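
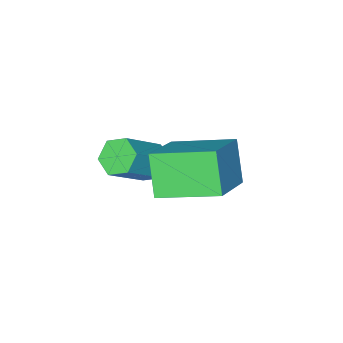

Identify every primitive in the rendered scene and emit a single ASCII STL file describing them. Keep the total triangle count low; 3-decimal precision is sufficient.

solid 
facet normal -0.745 -0.043 -0.666
outer loop
vertex -3.697 -2.925 -3.41
vertex -4.093 -3.036 -2.96
vertex -3.976 -2.462 -3.128
endloop
endfacet
facet normal 0.485 0.649 -0.586
outer loop
vertex -3.697 -2.925 -3.41
vertex -3.976 -2.462 -3.128
vertex -2.491 -2.852 -2.33
endloop
endfacet
facet normal 0.485 0.649 -0.586
outer loop
vertex -2.491 -2.852 -2.33
vertex -3.976 -2.462 -3.128
vertex -2.771 -2.389 -2.049
endloop
endfacet
facet normal 0.744 0.046 0.666
outer loop
vertex -2.491 -2.852 -2.33
vertex -2.771 -2.389 -2.049
vertex -2.887 -2.964 -1.88
endloop
endfacet
facet normal -0.744 -0.044 -0.667
outer loop
vertex -3.976 -2.462 -3.128
vertex -4.093 -3.036 -2.96
vertex -4.373 -2.573 -2.678
endloop
endfacet
facet normal -0.154 0.982 0.106
outer loop
vertex -3.976 -2.462 -3.128
vertex -4.373 -2.573 -2.678
vertex -2.771 -2.389 -2.049
endloop
endfacet
facet normal -0.155 0.982 0.108
outer loop
vertex -2.771 -2.389 -2.049
vertex -4.373 -2.573 -2.678
vertex -3.167 -2.501 -1.599
endloop
endfacet
facet normal 0.744 0.046 0.666
outer loop
vertex -2.771 -2.389 -2.049
vertex -3.167 -2.501 -1.599
vertex -2.887 -2.964 -1.88
endloop
endfacet
facet normal -0.744 -0.044 -0.666
outer loop
vertex -4.373 -2.573 -2.678
vertex -4.093 -3.036 -2.96
vertex -4.489 -3.148 -2.51
endloop
endfacet
facet normal -0.640 0.332 0.693
outer loop
vertex -4.373 -2.573 -2.678
vertex -4.489 -3.148 -2.51
vertex -3.167 -2.501 -1.599
endloop
endfacet
facet normal -0.640 0.333 0.692
outer loop
vertex -3.167 -2.501 -1.599
vertex -4.489 -3.148 -2.51
vertex -3.283 -3.075 -1.43
endloop
endfacet
facet normal 0.744 0.046 0.666
outer loop
vertex -3.167 -2.501 -1.599
vertex -3.283 -3.075 -1.43
vertex -2.887 -2.964 -1.88
endloop
endfacet
facet normal -0.744 -0.046 -0.666
outer loop
vertex -4.489 -3.148 -2.51
vertex -4.093 -3.036 -2.96
vertex -4.209 -3.611 -2.791
endloop
endfacet
facet normal -0.485 -0.649 0.586
outer loop
vertex -4.489 -3.148 -2.51
vertex -4.209 -3.611 -2.791
vertex -3.283 -3.075 -1.43
endloop
endfacet
facet normal -0.485 -0.649 0.586
outer loop
vertex -3.283 -3.075 -1.43
vertex -4.209 -3.611 -2.791
vertex -3.004 -3.538 -1.712
endloop
endfacet
facet normal 0.745 0.043 0.666
outer loop
vertex -3.283 -3.075 -1.43
vertex -3.004 -3.538 -1.712
vertex -2.887 -2.964 -1.88
endloop
endfacet
facet normal -0.744 -0.046 -0.666
outer loop
vertex -4.209 -3.611 -2.791
vertex -4.093 -3.036 -2.96
vertex -3.813 -3.499 -3.241
endloop
endfacet
facet normal 0.156 -0.982 -0.107
outer loop
vertex -4.209 -3.611 -2.791
vertex -3.813 -3.499 -3.241
vertex -3.004 -3.538 -1.712
endloop
endfacet
facet normal 0.154 -0.982 -0.107
outer loop
vertex -3.004 -3.538 -1.712
vertex -3.813 -3.499 -3.241
vertex -2.607 -3.427 -2.162
endloop
endfacet
facet normal 0.744 0.044 0.667
outer loop
vertex -3.004 -3.538 -1.712
vertex -2.607 -3.427 -2.162
vertex -2.887 -2.964 -1.88
endloop
endfacet
facet normal -0.744 -0.046 -0.666
outer loop
vertex -3.813 -3.499 -3.241
vertex -4.093 -3.036 -2.96
vertex -3.697 -2.925 -3.41
endloop
endfacet
facet normal 0.640 -0.333 -0.693
outer loop
vertex -3.813 -3.499 -3.241
vertex -3.697 -2.925 -3.41
vertex -2.607 -3.427 -2.162
endloop
endfacet
facet normal 0.640 -0.332 -0.693
outer loop
vertex -2.607 -3.427 -2.162
vertex -3.697 -2.925 -3.41
vertex -2.491 -2.852 -2.33
endloop
endfacet
facet normal 0.744 0.044 0.666
outer loop
vertex -2.607 -3.427 -2.162
vertex -2.491 -2.852 -2.33
vertex -2.887 -2.964 -1.88
endloop
endfacet
facet normal -0.767 -0.406 -0.496
outer loop
vertex -3.94 -2.054 -1.229
vertex -4.969 -0.696 -0.75
vertex -3.583 -1.399 -2.318
endloop
endfacet
facet normal 0.581 -0.767 -0.271
outer loop
vertex -2.271 -0.704 -1.47
vertex -3.94 -2.054 -1.229
vertex -3.583 -1.399 -2.318
endloop
endfacet
facet normal -0.767 -0.406 -0.496
outer loop
vertex -3.583 -1.399 -2.318
vertex -4.969 -0.696 -0.75
vertex -4.612 -0.041 -1.839
endloop
endfacet
facet normal 0.271 0.496 -0.825
outer loop
vertex -4.612 -0.041 -1.839
vertex -2.271 -0.704 -1.47
vertex -3.583 -1.399 -2.318
endloop
endfacet
facet normal -0.271 -0.496 0.825
outer loop
vertex -3.94 -2.054 -1.229
vertex -3.657 -0.001 0.098
vertex -4.969 -0.696 -0.75
endloop
endfacet
facet normal 0.581 -0.767 -0.271
outer loop
vertex -2.628 -1.359 -0.381
vertex -3.94 -2.054 -1.229
vertex -2.271 -0.704 -1.47
endloop
endfacet
facet normal -0.271 -0.496 0.825
outer loop
vertex -2.628 -1.359 -0.381
vertex -3.657 -0.001 0.098
vertex -3.94 -2.054 -1.229
endloop
endfacet
facet normal -0.581 0.767 0.271
outer loop
vertex -4.969 -0.696 -0.75
vertex -3.657 -0.001 0.098
vertex -4.612 -0.041 -1.839
endloop
endfacet
facet normal 0.271 0.496 -0.825
outer loop
vertex -3.3 0.654 -0.991
vertex -2.271 -0.704 -1.47
vertex -4.612 -0.041 -1.839
endloop
endfacet
facet normal -0.581 0.767 0.271
outer loop
vertex -4.612 -0.041 -1.839
vertex -3.657 -0.001 0.098
vertex -3.3 0.654 -0.991
endloop
endfacet
facet normal 0.767 0.406 0.496
outer loop
vertex -3.3 0.654 -0.991
vertex -2.628 -1.359 -0.381
vertex -2.271 -0.704 -1.47
endloop
endfacet
facet normal 0.767 0.406 0.496
outer loop
vertex -3.657 -0.001 0.098
vertex -2.628 -1.359 -0.381
vertex -3.3 0.654 -0.991
endloop
endfacet

endsolid


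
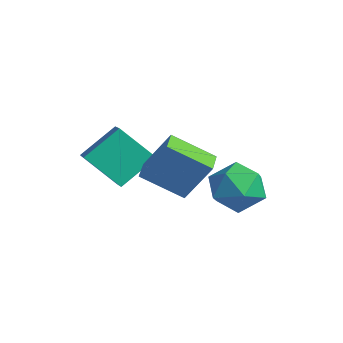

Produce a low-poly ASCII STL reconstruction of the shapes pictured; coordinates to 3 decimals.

solid 
facet normal -0.653 0.708 0.269
outer loop
vertex 0.17 1.159 -2.671
vertex -0.776 0.42 -3.024
vertex -0.347 0.369 -1.85
endloop
endfacet
facet normal -0.064 0.739 0.671
outer loop
vertex 0.17 1.159 -2.671
vertex -0.347 0.369 -1.85
vertex 0.896 0.509 -1.886
endloop
endfacet
facet normal 0.494 0.837 0.236
outer loop
vertex 0.17 1.159 -2.671
vertex 0.896 0.509 -1.886
vertex 1.235 0.647 -3.083
endloop
endfacet
facet normal 0.249 0.866 -0.434
outer loop
vertex 0.17 1.159 -2.671
vertex 1.235 0.647 -3.083
vertex 0.201 0.592 -3.786
endloop
endfacet
facet normal -0.460 0.786 -0.413
outer loop
vertex 0.17 1.159 -2.671
vertex 0.201 0.592 -3.786
vertex -0.776 0.42 -3.024
endloop
endfacet
facet normal 0.017 0.108 0.994
outer loop
vertex 0.896 0.509 -1.886
vertex -0.347 0.369 -1.85
vertex 0.399 -0.632 -1.754
endloop
endfacet
facet normal -0.937 0.057 0.345
outer loop
vertex -0.347 0.369 -1.85
vertex -0.776 0.42 -3.024
vertex -0.635 -0.687 -2.457
endloop
endfacet
facet normal -0.624 0.184 -0.759
outer loop
vertex -0.776 0.42 -3.024
vertex 0.201 0.592 -3.786
vertex -0.296 -0.549 -3.654
endloop
endfacet
facet normal 0.522 0.313 -0.793
outer loop
vertex 0.201 0.592 -3.786
vertex 1.235 0.647 -3.083
vertex 0.947 -0.409 -3.69
endloop
endfacet
facet normal 0.919 0.266 0.291
outer loop
vertex 1.235 0.647 -3.083
vertex 0.896 0.509 -1.886
vertex 1.376 -0.46 -2.516
endloop
endfacet
facet normal -0.249 -0.866 0.434
outer loop
vertex 0.43 -1.199 -2.869
vertex 0.399 -0.632 -1.754
vertex -0.635 -0.687 -2.457
endloop
endfacet
facet normal -0.494 -0.837 -0.236
outer loop
vertex 0.43 -1.199 -2.869
vertex -0.635 -0.687 -2.457
vertex -0.296 -0.549 -3.654
endloop
endfacet
facet normal 0.064 -0.739 -0.671
outer loop
vertex 0.43 -1.199 -2.869
vertex -0.296 -0.549 -3.654
vertex 0.947 -0.409 -3.69
endloop
endfacet
facet normal 0.653 -0.708 -0.269
outer loop
vertex 0.43 -1.199 -2.869
vertex 0.947 -0.409 -3.69
vertex 1.376 -0.46 -2.516
endloop
endfacet
facet normal 0.460 -0.786 0.413
outer loop
vertex 0.43 -1.199 -2.869
vertex 1.376 -0.46 -2.516
vertex 0.399 -0.632 -1.754
endloop
endfacet
facet normal -0.522 -0.313 0.793
outer loop
vertex -0.635 -0.687 -2.457
vertex 0.399 -0.632 -1.754
vertex -0.347 0.369 -1.85
endloop
endfacet
facet normal -0.919 -0.266 -0.291
outer loop
vertex -0.296 -0.549 -3.654
vertex -0.635 -0.687 -2.457
vertex -0.776 0.42 -3.024
endloop
endfacet
facet normal -0.017 -0.108 -0.994
outer loop
vertex 0.947 -0.409 -3.69
vertex -0.296 -0.549 -3.654
vertex 0.201 0.592 -3.786
endloop
endfacet
facet normal 0.937 -0.057 -0.345
outer loop
vertex 1.376 -0.46 -2.516
vertex 0.947 -0.409 -3.69
vertex 1.235 0.647 -3.083
endloop
endfacet
facet normal 0.624 -0.184 0.759
outer loop
vertex 0.399 -0.632 -1.754
vertex 1.376 -0.46 -2.516
vertex 0.896 0.509 -1.886
endloop
endfacet
facet normal -0.363 -0.376 -0.853
outer loop
vertex -0.372 -3.915 -1.186
vertex -1.135 -3.238 -1.159
vertex 0.716 -2.645 -2.209
endloop
endfacet
facet normal 0.748 -0.663 -0.027
outer loop
vertex 1.435 -1.902 -0.521
vertex -0.372 -3.915 -1.186
vertex 0.716 -2.645 -2.209
endloop
endfacet
facet normal -0.363 -0.376 -0.853
outer loop
vertex 0.716 -2.645 -2.209
vertex -1.135 -3.238 -1.159
vertex -0.047 -1.969 -2.182
endloop
endfacet
facet normal 0.555 0.648 -0.522
outer loop
vertex -0.047 -1.969 -2.182
vertex 1.435 -1.902 -0.521
vertex 0.716 -2.645 -2.209
endloop
endfacet
facet normal -0.556 -0.647 0.522
outer loop
vertex -0.372 -3.915 -1.186
vertex -0.416 -2.495 0.529
vertex -1.135 -3.238 -1.159
endloop
endfacet
facet normal 0.748 -0.663 -0.027
outer loop
vertex 0.347 -3.171 0.502
vertex -0.372 -3.915 -1.186
vertex 1.435 -1.902 -0.521
endloop
endfacet
facet normal -0.555 -0.648 0.522
outer loop
vertex 0.347 -3.171 0.502
vertex -0.416 -2.495 0.529
vertex -0.372 -3.915 -1.186
endloop
endfacet
facet normal -0.748 0.663 0.027
outer loop
vertex -1.135 -3.238 -1.159
vertex -0.416 -2.495 0.529
vertex -0.047 -1.969 -2.182
endloop
endfacet
facet normal 0.556 0.647 -0.522
outer loop
vertex 0.672 -1.225 -0.494
vertex 1.435 -1.902 -0.521
vertex -0.047 -1.969 -2.182
endloop
endfacet
facet normal -0.748 0.663 0.027
outer loop
vertex -0.047 -1.969 -2.182
vertex -0.416 -2.495 0.529
vertex 0.672 -1.225 -0.494
endloop
endfacet
facet normal 0.363 0.376 0.853
outer loop
vertex 0.672 -1.225 -0.494
vertex 0.347 -3.171 0.502
vertex 1.435 -1.902 -0.521
endloop
endfacet
facet normal 0.363 0.376 0.853
outer loop
vertex -0.416 -2.495 0.529
vertex 0.347 -3.171 0.502
vertex 0.672 -1.225 -0.494
endloop
endfacet
facet normal -0.543 -0.482 0.688
outer loop
vertex -2.285 -3.552 0.288
vertex -3.208 -3.18 -0.181
vertex -2.337 -5.064 -0.812
endloop
endfacet
facet normal 0.839 -0.339 0.426
outer loop
vertex -1.272 -4.12 -2.159
vertex -2.285 -3.552 0.288
vertex -2.337 -5.064 -0.812
endloop
endfacet
facet normal -0.543 -0.482 0.688
outer loop
vertex -2.337 -5.064 -0.812
vertex -3.208 -3.18 -0.181
vertex -3.26 -4.691 -1.28
endloop
endfacet
facet normal -0.028 -0.808 -0.589
outer loop
vertex -3.26 -4.691 -1.28
vertex -1.272 -4.12 -2.159
vertex -2.337 -5.064 -0.812
endloop
endfacet
facet normal 0.027 0.808 0.588
outer loop
vertex -2.285 -3.552 0.288
vertex -2.143 -2.236 -1.528
vertex -3.208 -3.18 -0.181
endloop
endfacet
facet normal 0.839 -0.339 0.426
outer loop
vertex -1.22 -2.609 -1.06
vertex -2.285 -3.552 0.288
vertex -1.272 -4.12 -2.159
endloop
endfacet
facet normal 0.029 0.808 0.588
outer loop
vertex -1.22 -2.609 -1.06
vertex -2.143 -2.236 -1.528
vertex -2.285 -3.552 0.288
endloop
endfacet
facet normal -0.839 0.339 -0.426
outer loop
vertex -3.208 -3.18 -0.181
vertex -2.143 -2.236 -1.528
vertex -3.26 -4.691 -1.28
endloop
endfacet
facet normal -0.027 -0.809 -0.587
outer loop
vertex -2.195 -3.748 -2.628
vertex -1.272 -4.12 -2.159
vertex -3.26 -4.691 -1.28
endloop
endfacet
facet normal -0.839 0.339 -0.426
outer loop
vertex -3.26 -4.691 -1.28
vertex -2.143 -2.236 -1.528
vertex -2.195 -3.748 -2.628
endloop
endfacet
facet normal 0.543 0.481 -0.688
outer loop
vertex -2.195 -3.748 -2.628
vertex -1.22 -2.609 -1.06
vertex -1.272 -4.12 -2.159
endloop
endfacet
facet normal 0.543 0.482 -0.688
outer loop
vertex -2.143 -2.236 -1.528
vertex -1.22 -2.609 -1.06
vertex -2.195 -3.748 -2.628
endloop
endfacet

endsolid


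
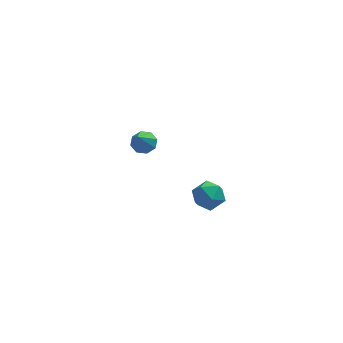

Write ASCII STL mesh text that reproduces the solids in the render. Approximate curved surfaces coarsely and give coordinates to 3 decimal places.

solid 
facet normal 0.158 0.617 -0.771
outer loop
vertex -1.309 3.402 0.143
vertex -1.946 3.355 -0.025
vertex -1.595 3.754 0.366
endloop
endfacet
facet normal 0.718 0.153 0.679
outer loop
vertex -1.309 3.402 0.143
vertex -1.595 3.754 0.366
vertex -2.234 2.225 1.385
endloop
endfacet
facet normal 0.157 0.617 -0.771
outer loop
vertex -1.595 3.754 0.366
vertex -1.946 3.355 -0.025
vertex -2.087 3.872 0.36
endloop
endfacet
facet normal 0.114 0.518 0.848
outer loop
vertex -1.595 3.754 0.366
vertex -2.087 3.872 0.36
vertex -2.234 2.225 1.385
endloop
endfacet
facet normal 0.158 0.617 -0.771
outer loop
vertex -2.087 3.872 0.36
vertex -1.946 3.355 -0.025
vertex -2.495 3.687 0.128
endloop
endfacet
facet normal -0.587 0.465 0.663
outer loop
vertex -2.087 3.872 0.36
vertex -2.495 3.687 0.128
vertex -2.234 2.225 1.385
endloop
endfacet
facet normal 0.158 0.617 -0.771
outer loop
vertex -2.495 3.687 0.128
vertex -1.946 3.355 -0.025
vertex -2.582 3.307 -0.194
endloop
endfacet
facet normal -0.972 0.026 0.232
outer loop
vertex -2.495 3.687 0.128
vertex -2.582 3.307 -0.194
vertex -2.234 2.225 1.385
endloop
endfacet
facet normal 0.158 0.617 -0.771
outer loop
vertex -2.582 3.307 -0.194
vertex -1.946 3.355 -0.025
vertex -2.296 2.955 -0.417
endloop
endfacet
facet normal -0.818 -0.543 -0.192
outer loop
vertex -2.582 3.307 -0.194
vertex -2.296 2.955 -0.417
vertex -2.234 2.225 1.385
endloop
endfacet
facet normal 0.157 0.618 -0.770
outer loop
vertex -2.296 2.955 -0.417
vertex -1.946 3.355 -0.025
vertex -1.805 2.838 -0.411
endloop
endfacet
facet normal -0.212 -0.908 -0.361
outer loop
vertex -2.296 2.955 -0.417
vertex -1.805 2.838 -0.411
vertex -2.234 2.225 1.385
endloop
endfacet
facet normal 0.157 0.618 -0.770
outer loop
vertex -1.805 2.838 -0.411
vertex -1.946 3.355 -0.025
vertex -1.396 3.023 -0.179
endloop
endfacet
facet normal 0.487 -0.856 -0.176
outer loop
vertex -1.805 2.838 -0.411
vertex -1.396 3.023 -0.179
vertex -2.234 2.225 1.385
endloop
endfacet
facet normal 0.158 0.618 -0.770
outer loop
vertex -1.396 3.023 -0.179
vertex -1.946 3.355 -0.025
vertex -1.309 3.402 0.143
endloop
endfacet
facet normal 0.873 -0.417 0.255
outer loop
vertex -1.396 3.023 -0.179
vertex -1.309 3.402 0.143
vertex -2.234 2.225 1.385
endloop
endfacet
facet normal -0.605 0.447 0.659
outer loop
vertex 0.837 -2.425 2.29
vertex 0.169 -2.756 1.901
vertex 0.541 -3.176 2.527
endloop
endfacet
facet normal 0.025 0.292 0.956
outer loop
vertex 0.837 -2.425 2.29
vertex 0.541 -3.176 2.527
vertex 1.371 -3.051 2.467
endloop
endfacet
facet normal 0.534 0.619 0.576
outer loop
vertex 0.837 -2.425 2.29
vertex 1.371 -3.051 2.467
vertex 1.511 -2.554 1.803
endloop
endfacet
facet normal 0.218 0.975 0.044
outer loop
vertex 0.837 -2.425 2.29
vertex 1.511 -2.554 1.803
vertex 0.768 -2.372 1.453
endloop
endfacet
facet normal -0.486 0.869 0.095
outer loop
vertex 0.837 -2.425 2.29
vertex 0.768 -2.372 1.453
vertex 0.169 -2.756 1.901
endloop
endfacet
facet normal 0.127 -0.412 0.902
outer loop
vertex 1.371 -3.051 2.467
vertex 0.541 -3.176 2.527
vertex 1.032 -3.768 2.187
endloop
endfacet
facet normal -0.892 -0.162 0.422
outer loop
vertex 0.541 -3.176 2.527
vertex 0.169 -2.756 1.901
vertex 0.289 -3.586 1.837
endloop
endfacet
facet normal -0.700 0.522 -0.488
outer loop
vertex 0.169 -2.756 1.901
vertex 0.768 -2.372 1.453
vertex 0.429 -3.089 1.173
endloop
endfacet
facet normal 0.439 0.693 -0.572
outer loop
vertex 0.768 -2.372 1.453
vertex 1.511 -2.554 1.803
vertex 1.259 -2.964 1.113
endloop
endfacet
facet normal 0.951 0.115 0.287
outer loop
vertex 1.511 -2.554 1.803
vertex 1.371 -3.051 2.467
vertex 1.631 -3.384 1.739
endloop
endfacet
facet normal -0.218 -0.975 -0.044
outer loop
vertex 0.963 -3.715 1.35
vertex 1.032 -3.768 2.187
vertex 0.289 -3.586 1.837
endloop
endfacet
facet normal -0.534 -0.619 -0.576
outer loop
vertex 0.963 -3.715 1.35
vertex 0.289 -3.586 1.837
vertex 0.429 -3.089 1.173
endloop
endfacet
facet normal -0.025 -0.292 -0.956
outer loop
vertex 0.963 -3.715 1.35
vertex 0.429 -3.089 1.173
vertex 1.259 -2.964 1.113
endloop
endfacet
facet normal 0.605 -0.447 -0.659
outer loop
vertex 0.963 -3.715 1.35
vertex 1.259 -2.964 1.113
vertex 1.631 -3.384 1.739
endloop
endfacet
facet normal 0.486 -0.869 -0.095
outer loop
vertex 0.963 -3.715 1.35
vertex 1.631 -3.384 1.739
vertex 1.032 -3.768 2.187
endloop
endfacet
facet normal -0.439 -0.693 0.572
outer loop
vertex 0.289 -3.586 1.837
vertex 1.032 -3.768 2.187
vertex 0.541 -3.176 2.527
endloop
endfacet
facet normal -0.951 -0.115 -0.287
outer loop
vertex 0.429 -3.089 1.173
vertex 0.289 -3.586 1.837
vertex 0.169 -2.756 1.901
endloop
endfacet
facet normal -0.127 0.412 -0.902
outer loop
vertex 1.259 -2.964 1.113
vertex 0.429 -3.089 1.173
vertex 0.768 -2.372 1.453
endloop
endfacet
facet normal 0.892 0.162 -0.422
outer loop
vertex 1.631 -3.384 1.739
vertex 1.259 -2.964 1.113
vertex 1.511 -2.554 1.803
endloop
endfacet
facet normal 0.700 -0.522 0.488
outer loop
vertex 1.032 -3.768 2.187
vertex 1.631 -3.384 1.739
vertex 1.371 -3.051 2.467
endloop
endfacet

endsolid


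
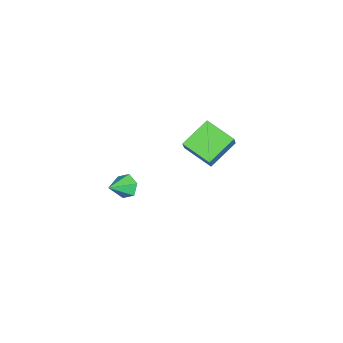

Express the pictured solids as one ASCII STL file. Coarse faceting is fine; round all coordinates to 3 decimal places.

solid 
facet normal -0.550 -0.074 -0.832
outer loop
vertex -4.544 -0.992 0.461
vertex -3.894 0.74 -0.122
vertex -2.983 -1.898 -0.491
endloop
endfacet
facet normal -0.335 -0.893 0.301
outer loop
vertex -2.406 -1.82 0.382
vertex -4.544 -0.992 0.461
vertex -2.983 -1.898 -0.491
endloop
endfacet
facet normal -0.550 -0.074 -0.832
outer loop
vertex -2.983 -1.898 -0.491
vertex -3.894 0.74 -0.122
vertex -2.334 -0.165 -1.074
endloop
endfacet
facet normal 0.765 -0.444 -0.466
outer loop
vertex -2.334 -0.165 -1.074
vertex -2.406 -1.82 0.382
vertex -2.983 -1.898 -0.491
endloop
endfacet
facet normal -0.765 0.444 0.466
outer loop
vertex -4.544 -0.992 0.461
vertex -3.317 0.818 0.751
vertex -3.894 0.74 -0.122
endloop
endfacet
facet normal -0.335 -0.893 0.300
outer loop
vertex -3.966 -0.915 1.334
vertex -4.544 -0.992 0.461
vertex -2.406 -1.82 0.382
endloop
endfacet
facet normal -0.765 0.444 0.467
outer loop
vertex -3.966 -0.915 1.334
vertex -3.317 0.818 0.751
vertex -4.544 -0.992 0.461
endloop
endfacet
facet normal 0.334 0.893 -0.301
outer loop
vertex -3.894 0.74 -0.122
vertex -3.317 0.818 0.751
vertex -2.334 -0.165 -1.074
endloop
endfacet
facet normal 0.765 -0.444 -0.467
outer loop
vertex -1.756 -0.088 -0.201
vertex -2.406 -1.82 0.382
vertex -2.334 -0.165 -1.074
endloop
endfacet
facet normal 0.335 0.893 -0.301
outer loop
vertex -2.334 -0.165 -1.074
vertex -3.317 0.818 0.751
vertex -1.756 -0.088 -0.201
endloop
endfacet
facet normal 0.550 0.073 0.832
outer loop
vertex -1.756 -0.088 -0.201
vertex -3.966 -0.915 1.334
vertex -2.406 -1.82 0.382
endloop
endfacet
facet normal 0.550 0.074 0.832
outer loop
vertex -3.317 0.818 0.751
vertex -3.966 -0.915 1.334
vertex -1.756 -0.088 -0.201
endloop
endfacet
facet normal -0.781 0.398 -0.481
outer loop
vertex 3.632 -3.092 0.749
vertex 3.243 -3.052 1.413
vertex 3.683 -2.461 1.188
endloop
endfacet
facet normal 0.896 0.202 -0.394
outer loop
vertex 3.632 -3.092 0.749
vertex 3.683 -2.461 1.188
vertex 4.337 -3.608 2.087
endloop
endfacet
facet normal -0.780 0.397 -0.483
outer loop
vertex 3.683 -2.461 1.188
vertex 3.243 -3.052 1.413
vertex 3.293 -2.421 1.851
endloop
endfacet
facet normal 0.667 0.657 0.353
outer loop
vertex 3.683 -2.461 1.188
vertex 3.293 -2.421 1.851
vertex 4.337 -3.608 2.087
endloop
endfacet
facet normal -0.781 0.397 -0.482
outer loop
vertex 3.293 -2.421 1.851
vertex 3.243 -3.052 1.413
vertex 2.854 -3.012 2.076
endloop
endfacet
facet normal 0.107 0.283 0.953
outer loop
vertex 3.293 -2.421 1.851
vertex 2.854 -3.012 2.076
vertex 4.337 -3.608 2.087
endloop
endfacet
facet normal -0.781 0.397 -0.482
outer loop
vertex 2.854 -3.012 2.076
vertex 3.243 -3.052 1.413
vertex 2.804 -3.643 1.637
endloop
endfacet
facet normal -0.225 -0.544 0.808
outer loop
vertex 2.854 -3.012 2.076
vertex 2.804 -3.643 1.637
vertex 4.337 -3.608 2.087
endloop
endfacet
facet normal -0.781 0.397 -0.482
outer loop
vertex 2.804 -3.643 1.637
vertex 3.243 -3.052 1.413
vertex 3.193 -3.683 0.974
endloop
endfacet
facet normal 0.004 -0.998 0.063
outer loop
vertex 2.804 -3.643 1.637
vertex 3.193 -3.683 0.974
vertex 4.337 -3.608 2.087
endloop
endfacet
facet normal -0.781 0.397 -0.482
outer loop
vertex 3.193 -3.683 0.974
vertex 3.243 -3.052 1.413
vertex 3.632 -3.092 0.749
endloop
endfacet
facet normal 0.565 -0.625 -0.539
outer loop
vertex 3.193 -3.683 0.974
vertex 3.632 -3.092 0.749
vertex 4.337 -3.608 2.087
endloop
endfacet

endsolid


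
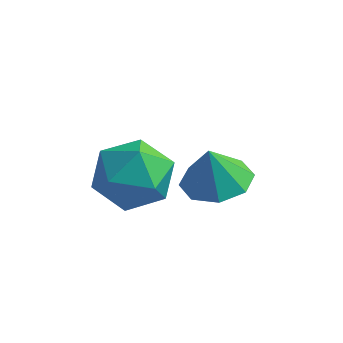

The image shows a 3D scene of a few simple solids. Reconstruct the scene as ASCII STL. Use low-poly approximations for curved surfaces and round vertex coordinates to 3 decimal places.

solid 
facet normal 0.290 0.934 0.208
outer loop
vertex 2.388 0.586 -1.987
vertex 2.022 0.467 -0.941
vertex 3.073 0.198 -1.198
endloop
endfacet
facet normal 0.705 0.645 -0.295
outer loop
vertex 2.388 0.586 -1.987
vertex 3.073 0.198 -1.198
vertex 3.072 -0.265 -2.211
endloop
endfacet
facet normal 0.289 0.454 -0.843
outer loop
vertex 2.388 0.586 -1.987
vertex 3.072 -0.265 -2.211
vertex 2.02 -0.282 -2.581
endloop
endfacet
facet normal -0.384 0.627 -0.678
outer loop
vertex 2.388 0.586 -1.987
vertex 2.02 -0.282 -2.581
vertex 1.372 0.17 -1.796
endloop
endfacet
facet normal -0.383 0.923 -0.029
outer loop
vertex 2.388 0.586 -1.987
vertex 1.372 0.17 -1.796
vertex 2.022 0.467 -0.941
endloop
endfacet
facet normal 0.998 0.052 -0.025
outer loop
vertex 3.072 -0.265 -2.211
vertex 3.073 0.198 -1.198
vertex 3.128 -0.91 -1.304
endloop
endfacet
facet normal 0.326 0.521 0.789
outer loop
vertex 3.073 0.198 -1.198
vertex 2.022 0.467 -0.941
vertex 2.48 -0.458 -0.519
endloop
endfacet
facet normal -0.763 0.504 0.405
outer loop
vertex 2.022 0.467 -0.941
vertex 1.372 0.17 -1.796
vertex 1.428 -0.475 -0.889
endloop
endfacet
facet normal -0.764 0.024 -0.645
outer loop
vertex 1.372 0.17 -1.796
vertex 2.02 -0.282 -2.581
vertex 1.427 -0.938 -1.902
endloop
endfacet
facet normal 0.324 -0.255 -0.911
outer loop
vertex 2.02 -0.282 -2.581
vertex 3.072 -0.265 -2.211
vertex 2.478 -1.207 -2.159
endloop
endfacet
facet normal 0.384 -0.627 0.678
outer loop
vertex 2.112 -1.326 -1.113
vertex 3.128 -0.91 -1.304
vertex 2.48 -0.458 -0.519
endloop
endfacet
facet normal -0.289 -0.454 0.843
outer loop
vertex 2.112 -1.326 -1.113
vertex 2.48 -0.458 -0.519
vertex 1.428 -0.475 -0.889
endloop
endfacet
facet normal -0.705 -0.645 0.295
outer loop
vertex 2.112 -1.326 -1.113
vertex 1.428 -0.475 -0.889
vertex 1.427 -0.938 -1.902
endloop
endfacet
facet normal -0.290 -0.934 -0.208
outer loop
vertex 2.112 -1.326 -1.113
vertex 1.427 -0.938 -1.902
vertex 2.478 -1.207 -2.159
endloop
endfacet
facet normal 0.383 -0.923 0.029
outer loop
vertex 2.112 -1.326 -1.113
vertex 2.478 -1.207 -2.159
vertex 3.128 -0.91 -1.304
endloop
endfacet
facet normal 0.764 -0.024 0.645
outer loop
vertex 2.48 -0.458 -0.519
vertex 3.128 -0.91 -1.304
vertex 3.073 0.198 -1.198
endloop
endfacet
facet normal -0.324 0.255 0.911
outer loop
vertex 1.428 -0.475 -0.889
vertex 2.48 -0.458 -0.519
vertex 2.022 0.467 -0.941
endloop
endfacet
facet normal -0.998 -0.052 0.025
outer loop
vertex 1.427 -0.938 -1.902
vertex 1.428 -0.475 -0.889
vertex 1.372 0.17 -1.796
endloop
endfacet
facet normal -0.326 -0.521 -0.789
outer loop
vertex 2.478 -1.207 -2.159
vertex 1.427 -0.938 -1.902
vertex 2.02 -0.282 -2.581
endloop
endfacet
facet normal 0.763 -0.504 -0.405
outer loop
vertex 3.128 -0.91 -1.304
vertex 2.478 -1.207 -2.159
vertex 3.072 -0.265 -2.211
endloop
endfacet
facet normal 0.133 0.124 -0.983
outer loop
vertex 4.339 1.56 -2.909
vertex 3.421 1.826 -3.0
vertex 4.247 2.284 -2.83
endloop
endfacet
facet normal 0.717 0.015 0.697
outer loop
vertex 4.339 1.56 -2.909
vertex 4.247 2.284 -2.83
vertex 3.259 1.674 -1.8
endloop
endfacet
facet normal 0.133 0.125 -0.983
outer loop
vertex 4.247 2.284 -2.83
vertex 3.421 1.826 -3.0
vertex 3.672 2.74 -2.85
endloop
endfacet
facet normal 0.413 0.553 0.724
outer loop
vertex 4.247 2.284 -2.83
vertex 3.672 2.74 -2.85
vertex 3.259 1.674 -1.8
endloop
endfacet
facet normal 0.135 0.124 -0.983
outer loop
vertex 3.672 2.74 -2.85
vertex 3.421 1.826 -3.0
vertex 2.949 2.661 -2.959
endloop
endfacet
facet normal -0.179 0.725 0.665
outer loop
vertex 3.672 2.74 -2.85
vertex 2.949 2.661 -2.959
vertex 3.259 1.674 -1.8
endloop
endfacet
facet normal 0.133 0.124 -0.983
outer loop
vertex 2.949 2.661 -2.959
vertex 3.421 1.826 -3.0
vertex 2.504 2.092 -3.091
endloop
endfacet
facet normal -0.713 0.428 0.555
outer loop
vertex 2.949 2.661 -2.959
vertex 2.504 2.092 -3.091
vertex 3.259 1.674 -1.8
endloop
endfacet
facet normal 0.134 0.124 -0.983
outer loop
vertex 2.504 2.092 -3.091
vertex 3.421 1.826 -3.0
vertex 2.595 1.367 -3.17
endloop
endfacet
facet normal -0.874 -0.160 0.459
outer loop
vertex 2.504 2.092 -3.091
vertex 2.595 1.367 -3.17
vertex 3.259 1.674 -1.8
endloop
endfacet
facet normal 0.134 0.124 -0.983
outer loop
vertex 2.595 1.367 -3.17
vertex 3.421 1.826 -3.0
vertex 3.171 0.911 -3.149
endloop
endfacet
facet normal -0.569 -0.699 0.433
outer loop
vertex 2.595 1.367 -3.17
vertex 3.171 0.911 -3.149
vertex 3.259 1.674 -1.8
endloop
endfacet
facet normal 0.133 0.124 -0.983
outer loop
vertex 3.171 0.911 -3.149
vertex 3.421 1.826 -3.0
vertex 3.894 0.991 -3.041
endloop
endfacet
facet normal 0.023 -0.871 0.491
outer loop
vertex 3.171 0.911 -3.149
vertex 3.894 0.991 -3.041
vertex 3.259 1.674 -1.8
endloop
endfacet
facet normal 0.133 0.124 -0.983
outer loop
vertex 3.894 0.991 -3.041
vertex 3.421 1.826 -3.0
vertex 4.339 1.56 -2.909
endloop
endfacet
facet normal 0.556 -0.574 0.601
outer loop
vertex 3.894 0.991 -3.041
vertex 4.339 1.56 -2.909
vertex 3.259 1.674 -1.8
endloop
endfacet

endsolid


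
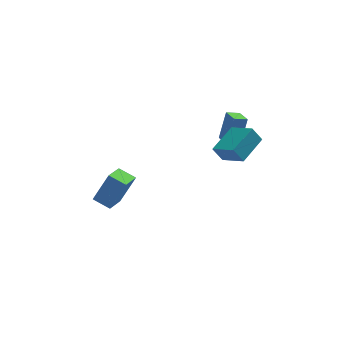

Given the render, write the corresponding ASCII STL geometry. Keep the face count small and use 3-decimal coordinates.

solid 
facet normal -0.652 -0.688 -0.318
outer loop
vertex 2.745 0.234 3.295
vertex 1.752 1.527 2.531
vertex 3.333 0.12 2.337
endloop
endfacet
facet normal 0.552 -0.718 0.424
outer loop
vertex 4.708 1.573 3.009
vertex 2.745 0.234 3.295
vertex 3.333 0.12 2.337
endloop
endfacet
facet normal -0.652 -0.688 -0.318
outer loop
vertex 3.333 0.12 2.337
vertex 1.752 1.527 2.531
vertex 2.34 1.413 1.573
endloop
endfacet
facet normal 0.521 -0.101 -0.848
outer loop
vertex 2.34 1.413 1.573
vertex 4.708 1.573 3.009
vertex 3.333 0.12 2.337
endloop
endfacet
facet normal -0.521 0.101 0.848
outer loop
vertex 2.745 0.234 3.295
vertex 3.127 2.98 3.203
vertex 1.752 1.527 2.531
endloop
endfacet
facet normal 0.552 -0.718 0.424
outer loop
vertex 4.12 1.687 3.967
vertex 2.745 0.234 3.295
vertex 4.708 1.573 3.009
endloop
endfacet
facet normal -0.521 0.101 0.848
outer loop
vertex 4.12 1.687 3.967
vertex 3.127 2.98 3.203
vertex 2.745 0.234 3.295
endloop
endfacet
facet normal -0.552 0.718 -0.424
outer loop
vertex 1.752 1.527 2.531
vertex 3.127 2.98 3.203
vertex 2.34 1.413 1.573
endloop
endfacet
facet normal 0.521 -0.101 -0.848
outer loop
vertex 3.715 2.866 2.245
vertex 4.708 1.573 3.009
vertex 2.34 1.413 1.573
endloop
endfacet
facet normal -0.552 0.718 -0.424
outer loop
vertex 2.34 1.413 1.573
vertex 3.127 2.98 3.203
vertex 3.715 2.866 2.245
endloop
endfacet
facet normal 0.652 0.688 0.318
outer loop
vertex 3.715 2.866 2.245
vertex 4.12 1.687 3.967
vertex 4.708 1.573 3.009
endloop
endfacet
facet normal 0.652 0.688 0.318
outer loop
vertex 3.127 2.98 3.203
vertex 4.12 1.687 3.967
vertex 3.715 2.866 2.245
endloop
endfacet
facet normal -0.477 -0.823 0.309
outer loop
vertex -3.283 2.21 -0.648
vertex -4.216 2.91 -0.226
vertex -4.278 2.057 -2.593
endloop
endfacet
facet normal 0.752 -0.565 -0.340
outer loop
vertex -3.504 3.39 -3.094
vertex -3.283 2.21 -0.648
vertex -4.278 2.057 -2.593
endloop
endfacet
facet normal -0.478 -0.822 0.309
outer loop
vertex -4.278 2.057 -2.593
vertex -4.216 2.91 -0.226
vertex -5.21 2.757 -2.171
endloop
endfacet
facet normal -0.455 -0.070 -0.888
outer loop
vertex -5.21 2.757 -2.171
vertex -3.504 3.39 -3.094
vertex -4.278 2.057 -2.593
endloop
endfacet
facet normal 0.454 0.070 0.888
outer loop
vertex -3.283 2.21 -0.648
vertex -3.442 4.243 -0.727
vertex -4.216 2.91 -0.226
endloop
endfacet
facet normal 0.752 -0.564 -0.340
outer loop
vertex -2.51 3.543 -1.149
vertex -3.283 2.21 -0.648
vertex -3.504 3.39 -3.094
endloop
endfacet
facet normal 0.455 0.070 0.888
outer loop
vertex -2.51 3.543 -1.149
vertex -3.442 4.243 -0.727
vertex -3.283 2.21 -0.648
endloop
endfacet
facet normal -0.752 0.565 0.340
outer loop
vertex -4.216 2.91 -0.226
vertex -3.442 4.243 -0.727
vertex -5.21 2.757 -2.171
endloop
endfacet
facet normal -0.454 -0.070 -0.888
outer loop
vertex -4.437 4.09 -2.672
vertex -3.504 3.39 -3.094
vertex -5.21 2.757 -2.171
endloop
endfacet
facet normal -0.752 0.564 0.340
outer loop
vertex -5.21 2.757 -2.171
vertex -3.442 4.243 -0.727
vertex -4.437 4.09 -2.672
endloop
endfacet
facet normal 0.478 0.823 -0.309
outer loop
vertex -4.437 4.09 -2.672
vertex -2.51 3.543 -1.149
vertex -3.504 3.39 -3.094
endloop
endfacet
facet normal 0.478 0.822 -0.309
outer loop
vertex -3.442 4.243 -0.727
vertex -2.51 3.543 -1.149
vertex -4.437 4.09 -2.672
endloop
endfacet
facet normal -0.941 -0.169 0.292
outer loop
vertex 3.386 3.506 3.566
vertex 3.122 4.616 3.358
vertex 2.882 3.03 1.669
endloop
endfacet
facet normal 0.228 -0.957 0.180
outer loop
vertex 3.738 3.184 1.402
vertex 3.386 3.506 3.566
vertex 2.882 3.03 1.669
endloop
endfacet
facet normal -0.941 -0.170 0.293
outer loop
vertex 2.882 3.03 1.669
vertex 3.122 4.616 3.358
vertex 2.617 4.14 1.46
endloop
endfacet
facet normal -0.250 -0.237 -0.939
outer loop
vertex 2.617 4.14 1.46
vertex 3.738 3.184 1.402
vertex 2.882 3.03 1.669
endloop
endfacet
facet normal 0.251 0.236 0.939
outer loop
vertex 3.386 3.506 3.566
vertex 3.978 4.77 3.091
vertex 3.122 4.616 3.358
endloop
endfacet
facet normal 0.228 -0.957 0.179
outer loop
vertex 4.243 3.66 3.3
vertex 3.386 3.506 3.566
vertex 3.738 3.184 1.402
endloop
endfacet
facet normal 0.249 0.236 0.939
outer loop
vertex 4.243 3.66 3.3
vertex 3.978 4.77 3.091
vertex 3.386 3.506 3.566
endloop
endfacet
facet normal -0.228 0.957 -0.179
outer loop
vertex 3.122 4.616 3.358
vertex 3.978 4.77 3.091
vertex 2.617 4.14 1.46
endloop
endfacet
facet normal -0.249 -0.235 -0.939
outer loop
vertex 3.474 4.294 1.194
vertex 3.738 3.184 1.402
vertex 2.617 4.14 1.46
endloop
endfacet
facet normal -0.228 0.957 -0.180
outer loop
vertex 2.617 4.14 1.46
vertex 3.978 4.77 3.091
vertex 3.474 4.294 1.194
endloop
endfacet
facet normal 0.941 0.169 -0.293
outer loop
vertex 3.474 4.294 1.194
vertex 4.243 3.66 3.3
vertex 3.738 3.184 1.402
endloop
endfacet
facet normal 0.941 0.170 -0.293
outer loop
vertex 3.978 4.77 3.091
vertex 4.243 3.66 3.3
vertex 3.474 4.294 1.194
endloop
endfacet

endsolid


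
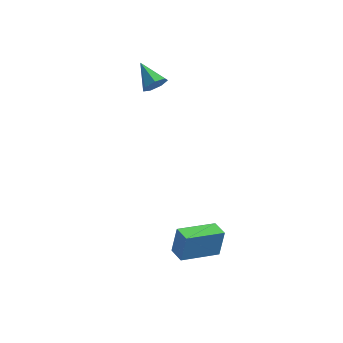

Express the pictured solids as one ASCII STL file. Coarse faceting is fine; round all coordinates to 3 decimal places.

solid 
facet normal 0.694 -0.570 -0.441
outer loop
vertex -0.202 2.237 3.078
vertex -0.643 2.097 2.565
vertex -0.188 2.614 2.613
endloop
endfacet
facet normal 0.404 0.705 0.584
outer loop
vertex -0.202 2.237 3.078
vertex -0.188 2.614 2.613
vertex -1.697 2.963 3.235
endloop
endfacet
facet normal 0.694 -0.570 -0.441
outer loop
vertex -0.188 2.614 2.613
vertex -0.643 2.097 2.565
vertex -0.516 2.602 2.112
endloop
endfacet
facet normal 0.170 0.976 -0.135
outer loop
vertex -0.188 2.614 2.613
vertex -0.516 2.602 2.112
vertex -1.697 2.963 3.235
endloop
endfacet
facet normal 0.693 -0.570 -0.441
outer loop
vertex -0.516 2.602 2.112
vertex -0.643 2.097 2.565
vertex -0.94 2.209 1.953
endloop
endfacet
facet normal -0.390 0.674 -0.627
outer loop
vertex -0.516 2.602 2.112
vertex -0.94 2.209 1.953
vertex -1.697 2.963 3.235
endloop
endfacet
facet normal 0.694 -0.569 -0.441
outer loop
vertex -0.94 2.209 1.953
vertex -0.643 2.097 2.565
vertex -1.139 1.732 2.255
endloop
endfacet
facet normal -0.854 0.027 -0.520
outer loop
vertex -0.94 2.209 1.953
vertex -1.139 1.732 2.255
vertex -1.697 2.963 3.235
endloop
endfacet
facet normal 0.694 -0.570 -0.440
outer loop
vertex -1.139 1.732 2.255
vertex -0.643 2.097 2.565
vertex -0.965 1.53 2.791
endloop
endfacet
facet normal -0.872 -0.478 0.103
outer loop
vertex -1.139 1.732 2.255
vertex -0.965 1.53 2.791
vertex -1.697 2.963 3.235
endloop
endfacet
facet normal 0.694 -0.570 -0.440
outer loop
vertex -0.965 1.53 2.791
vertex -0.643 2.097 2.565
vertex -0.548 1.755 3.157
endloop
endfacet
facet normal -0.432 -0.461 0.775
outer loop
vertex -0.965 1.53 2.791
vertex -0.548 1.755 3.157
vertex -1.697 2.963 3.235
endloop
endfacet
facet normal 0.693 -0.570 -0.441
outer loop
vertex -0.548 1.755 3.157
vertex -0.643 2.097 2.565
vertex -0.202 2.237 3.078
endloop
endfacet
facet normal 0.135 0.065 0.989
outer loop
vertex -0.548 1.755 3.157
vertex -0.202 2.237 3.078
vertex -1.697 2.963 3.235
endloop
endfacet
facet normal -0.689 -0.677 0.257
outer loop
vertex 2.828 -3.86 -2.686
vertex 2.167 -3.229 -2.796
vertex 2.691 -4.245 -4.066
endloop
endfacet
facet normal 0.718 -0.686 0.120
outer loop
vertex 4.133 -2.831 -4.604
vertex 2.828 -3.86 -2.686
vertex 2.691 -4.245 -4.066
endloop
endfacet
facet normal -0.690 -0.677 0.257
outer loop
vertex 2.691 -4.245 -4.066
vertex 2.167 -3.229 -2.796
vertex 2.031 -3.615 -4.177
endloop
endfacet
facet normal -0.095 -0.268 -0.959
outer loop
vertex 2.031 -3.615 -4.177
vertex 4.133 -2.831 -4.604
vertex 2.691 -4.245 -4.066
endloop
endfacet
facet normal 0.096 0.267 0.959
outer loop
vertex 2.828 -3.86 -2.686
vertex 3.609 -1.815 -3.334
vertex 2.167 -3.229 -2.796
endloop
endfacet
facet normal 0.718 -0.685 0.121
outer loop
vertex 4.269 -2.445 -3.223
vertex 2.828 -3.86 -2.686
vertex 4.133 -2.831 -4.604
endloop
endfacet
facet normal 0.094 0.268 0.959
outer loop
vertex 4.269 -2.445 -3.223
vertex 3.609 -1.815 -3.334
vertex 2.828 -3.86 -2.686
endloop
endfacet
facet normal -0.718 0.686 -0.121
outer loop
vertex 2.167 -3.229 -2.796
vertex 3.609 -1.815 -3.334
vertex 2.031 -3.615 -4.177
endloop
endfacet
facet normal -0.095 -0.267 -0.959
outer loop
vertex 3.472 -2.2 -4.714
vertex 4.133 -2.831 -4.604
vertex 2.031 -3.615 -4.177
endloop
endfacet
facet normal -0.718 0.686 -0.120
outer loop
vertex 2.031 -3.615 -4.177
vertex 3.609 -1.815 -3.334
vertex 3.472 -2.2 -4.714
endloop
endfacet
facet normal 0.689 0.677 -0.257
outer loop
vertex 3.472 -2.2 -4.714
vertex 4.269 -2.445 -3.223
vertex 4.133 -2.831 -4.604
endloop
endfacet
facet normal 0.690 0.677 -0.257
outer loop
vertex 3.609 -1.815 -3.334
vertex 4.269 -2.445 -3.223
vertex 3.472 -2.2 -4.714
endloop
endfacet

endsolid


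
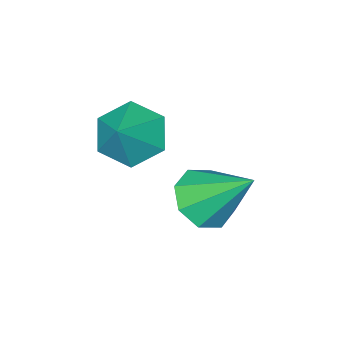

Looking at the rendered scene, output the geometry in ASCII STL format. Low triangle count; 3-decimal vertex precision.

solid 
facet normal -0.648 -0.352 -0.676
outer loop
vertex 0.129 -1.633 0.332
vertex -0.565 -1.25 0.798
vertex -0.135 -0.774 0.138
endloop
endfacet
facet normal 0.943 0.237 -0.233
outer loop
vertex 0.129 -1.633 0.332
vertex -0.135 -0.774 0.138
vertex 0.245 -0.81 1.642
endloop
endfacet
facet normal -0.648 -0.351 -0.676
outer loop
vertex -0.135 -0.774 0.138
vertex -0.565 -1.25 0.798
vertex -0.829 -0.39 0.604
endloop
endfacet
facet normal 0.436 0.896 -0.089
outer loop
vertex -0.135 -0.774 0.138
vertex -0.829 -0.39 0.604
vertex 0.245 -0.81 1.642
endloop
endfacet
facet normal -0.647 -0.351 -0.676
outer loop
vertex -0.829 -0.39 0.604
vertex -0.565 -1.25 0.798
vertex -1.259 -0.866 1.263
endloop
endfacet
facet normal -0.159 0.847 0.508
outer loop
vertex -0.829 -0.39 0.604
vertex -1.259 -0.866 1.263
vertex 0.245 -0.81 1.642
endloop
endfacet
facet normal -0.647 -0.351 -0.676
outer loop
vertex -1.259 -0.866 1.263
vertex -0.565 -1.25 0.798
vertex -0.995 -1.726 1.457
endloop
endfacet
facet normal -0.247 0.141 0.959
outer loop
vertex -1.259 -0.866 1.263
vertex -0.995 -1.726 1.457
vertex 0.245 -0.81 1.642
endloop
endfacet
facet normal -0.648 -0.351 -0.676
outer loop
vertex -0.995 -1.726 1.457
vertex -0.565 -1.25 0.798
vertex -0.301 -2.109 0.991
endloop
endfacet
facet normal 0.261 -0.518 0.815
outer loop
vertex -0.995 -1.726 1.457
vertex -0.301 -2.109 0.991
vertex 0.245 -0.81 1.642
endloop
endfacet
facet normal -0.648 -0.351 -0.676
outer loop
vertex -0.301 -2.109 0.991
vertex -0.565 -1.25 0.798
vertex 0.129 -1.633 0.332
endloop
endfacet
facet normal 0.855 -0.469 0.219
outer loop
vertex -0.301 -2.109 0.991
vertex 0.129 -1.633 0.332
vertex 0.245 -0.81 1.642
endloop
endfacet
facet normal 0.159 -0.680 -0.716
outer loop
vertex -1.158 0.392 -1.962
vertex -1.836 -0.105 -1.641
vertex -1.762 0.554 -2.25
endloop
endfacet
facet normal 0.353 0.907 -0.229
outer loop
vertex -1.158 0.392 -1.962
vertex -1.762 0.554 -2.25
vertex -2.144 1.205 -0.259
endloop
endfacet
facet normal 0.160 -0.680 -0.716
outer loop
vertex -1.762 0.554 -2.25
vertex -1.836 -0.105 -1.641
vertex -2.41 0.329 -2.181
endloop
endfacet
facet normal -0.340 0.873 -0.351
outer loop
vertex -1.762 0.554 -2.25
vertex -2.41 0.329 -2.181
vertex -2.144 1.205 -0.259
endloop
endfacet
facet normal 0.161 -0.679 -0.716
outer loop
vertex -2.41 0.329 -2.181
vertex -1.836 -0.105 -1.641
vertex -2.721 -0.15 -1.797
endloop
endfacet
facet normal -0.869 0.484 -0.100
outer loop
vertex -2.41 0.329 -2.181
vertex -2.721 -0.15 -1.797
vertex -2.144 1.205 -0.259
endloop
endfacet
facet normal 0.161 -0.679 -0.716
outer loop
vertex -2.721 -0.15 -1.797
vertex -1.836 -0.105 -1.641
vertex -2.514 -0.603 -1.321
endloop
endfacet
facet normal -0.927 -0.030 0.374
outer loop
vertex -2.721 -0.15 -1.797
vertex -2.514 -0.603 -1.321
vertex -2.144 1.205 -0.259
endloop
endfacet
facet normal 0.160 -0.679 -0.717
outer loop
vertex -2.514 -0.603 -1.321
vertex -1.836 -0.105 -1.641
vertex -1.909 -0.764 -1.033
endloop
endfacet
facet normal -0.478 -0.370 0.797
outer loop
vertex -2.514 -0.603 -1.321
vertex -1.909 -0.764 -1.033
vertex -2.144 1.205 -0.259
endloop
endfacet
facet normal 0.159 -0.679 -0.717
outer loop
vertex -1.909 -0.764 -1.033
vertex -1.836 -0.105 -1.641
vertex -1.262 -0.54 -1.102
endloop
endfacet
facet normal 0.214 -0.335 0.918
outer loop
vertex -1.909 -0.764 -1.033
vertex -1.262 -0.54 -1.102
vertex -2.144 1.205 -0.259
endloop
endfacet
facet normal 0.159 -0.678 -0.717
outer loop
vertex -1.262 -0.54 -1.102
vertex -1.836 -0.105 -1.641
vertex -0.951 -0.061 -1.486
endloop
endfacet
facet normal 0.743 0.053 0.668
outer loop
vertex -1.262 -0.54 -1.102
vertex -0.951 -0.061 -1.486
vertex -2.144 1.205 -0.259
endloop
endfacet
facet normal 0.159 -0.680 -0.716
outer loop
vertex -0.951 -0.061 -1.486
vertex -1.836 -0.105 -1.641
vertex -1.158 0.392 -1.962
endloop
endfacet
facet normal 0.800 0.568 0.192
outer loop
vertex -0.951 -0.061 -1.486
vertex -1.158 0.392 -1.962
vertex -2.144 1.205 -0.259
endloop
endfacet

endsolid


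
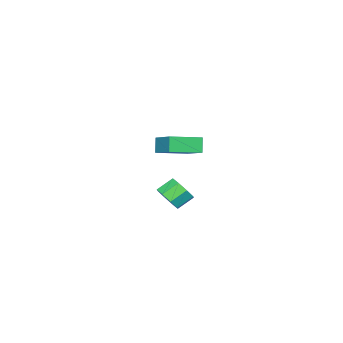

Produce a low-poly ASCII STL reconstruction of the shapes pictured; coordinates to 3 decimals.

solid 
facet normal -0.820 0.540 -0.190
outer loop
vertex -3.919 -2.22 -2.316
vertex -3.071 -0.618 -1.425
vertex -3.523 -1.933 -3.21
endloop
endfacet
facet normal -0.420 -0.793 -0.441
outer loop
vertex -1.989 -2.942 -2.855
vertex -3.919 -2.22 -2.316
vertex -3.523 -1.933 -3.21
endloop
endfacet
facet normal -0.820 0.539 -0.190
outer loop
vertex -3.523 -1.933 -3.21
vertex -3.071 -0.618 -1.425
vertex -2.675 -0.33 -2.319
endloop
endfacet
facet normal 0.389 0.282 -0.877
outer loop
vertex -2.675 -0.33 -2.319
vertex -1.989 -2.942 -2.855
vertex -3.523 -1.933 -3.21
endloop
endfacet
facet normal -0.389 -0.282 0.877
outer loop
vertex -3.919 -2.22 -2.316
vertex -1.537 -1.627 -1.07
vertex -3.071 -0.618 -1.425
endloop
endfacet
facet normal -0.420 -0.793 -0.441
outer loop
vertex -2.385 -3.23 -1.961
vertex -3.919 -2.22 -2.316
vertex -1.989 -2.942 -2.855
endloop
endfacet
facet normal -0.389 -0.282 0.877
outer loop
vertex -2.385 -3.23 -1.961
vertex -1.537 -1.627 -1.07
vertex -3.919 -2.22 -2.316
endloop
endfacet
facet normal 0.420 0.793 0.441
outer loop
vertex -3.071 -0.618 -1.425
vertex -1.537 -1.627 -1.07
vertex -2.675 -0.33 -2.319
endloop
endfacet
facet normal 0.389 0.282 -0.877
outer loop
vertex -1.141 -1.34 -1.964
vertex -1.989 -2.942 -2.855
vertex -2.675 -0.33 -2.319
endloop
endfacet
facet normal 0.420 0.793 0.441
outer loop
vertex -2.675 -0.33 -2.319
vertex -1.537 -1.627 -1.07
vertex -1.141 -1.34 -1.964
endloop
endfacet
facet normal 0.820 -0.540 0.190
outer loop
vertex -1.141 -1.34 -1.964
vertex -2.385 -3.23 -1.961
vertex -1.989 -2.942 -2.855
endloop
endfacet
facet normal 0.820 -0.540 0.190
outer loop
vertex -1.537 -1.627 -1.07
vertex -2.385 -3.23 -1.961
vertex -1.141 -1.34 -1.964
endloop
endfacet
facet normal 0.731 -0.378 -0.569
outer loop
vertex 4.618 2.775 -1.341
vertex 4.09 2.663 -1.945
vertex 4.58 3.267 -1.717
endloop
endfacet
facet normal 0.680 0.478 0.556
outer loop
vertex 4.618 2.775 -1.341
vertex 4.58 3.267 -1.717
vertex 3.858 3.169 -0.75
endloop
endfacet
facet normal 0.680 0.478 0.556
outer loop
vertex 3.858 3.169 -0.75
vertex 4.58 3.267 -1.717
vertex 3.82 3.66 -1.126
endloop
endfacet
facet normal -0.731 0.378 0.568
outer loop
vertex 3.858 3.169 -0.75
vertex 3.82 3.66 -1.126
vertex 3.33 3.057 -1.355
endloop
endfacet
facet normal 0.731 -0.378 -0.568
outer loop
vertex 4.58 3.267 -1.717
vertex 4.09 2.663 -1.945
vertex 4.255 3.405 -2.227
endloop
endfacet
facet normal 0.437 0.899 -0.035
outer loop
vertex 4.58 3.267 -1.717
vertex 4.255 3.405 -2.227
vertex 3.82 3.66 -1.126
endloop
endfacet
facet normal 0.437 0.899 -0.035
outer loop
vertex 3.82 3.66 -1.126
vertex 4.255 3.405 -2.227
vertex 3.495 3.798 -1.636
endloop
endfacet
facet normal -0.731 0.378 0.568
outer loop
vertex 3.82 3.66 -1.126
vertex 3.495 3.798 -1.636
vertex 3.33 3.057 -1.355
endloop
endfacet
facet normal 0.732 -0.378 -0.567
outer loop
vertex 4.255 3.405 -2.227
vertex 4.09 2.663 -1.945
vertex 3.834 3.108 -2.572
endloop
endfacet
facet normal -0.062 0.793 -0.607
outer loop
vertex 4.255 3.405 -2.227
vertex 3.834 3.108 -2.572
vertex 3.495 3.798 -1.636
endloop
endfacet
facet normal -0.061 0.793 -0.606
outer loop
vertex 3.495 3.798 -1.636
vertex 3.834 3.108 -2.572
vertex 3.074 3.502 -1.981
endloop
endfacet
facet normal -0.731 0.378 0.568
outer loop
vertex 3.495 3.798 -1.636
vertex 3.074 3.502 -1.981
vertex 3.33 3.057 -1.355
endloop
endfacet
facet normal 0.731 -0.379 -0.568
outer loop
vertex 3.834 3.108 -2.572
vertex 4.09 2.663 -1.945
vertex 3.562 2.551 -2.55
endloop
endfacet
facet normal -0.524 0.223 -0.822
outer loop
vertex 3.834 3.108 -2.572
vertex 3.562 2.551 -2.55
vertex 3.074 3.502 -1.981
endloop
endfacet
facet normal -0.524 0.223 -0.822
outer loop
vertex 3.074 3.502 -1.981
vertex 3.562 2.551 -2.55
vertex 2.802 2.945 -1.959
endloop
endfacet
facet normal -0.730 0.379 0.568
outer loop
vertex 3.074 3.502 -1.981
vertex 2.802 2.945 -1.959
vertex 3.33 3.057 -1.355
endloop
endfacet
facet normal 0.731 -0.378 -0.568
outer loop
vertex 3.562 2.551 -2.55
vertex 4.09 2.663 -1.945
vertex 3.6 2.06 -2.174
endloop
endfacet
facet normal -0.680 -0.478 -0.556
outer loop
vertex 3.562 2.551 -2.55
vertex 3.6 2.06 -2.174
vertex 2.802 2.945 -1.959
endloop
endfacet
facet normal -0.680 -0.478 -0.556
outer loop
vertex 2.802 2.945 -1.959
vertex 3.6 2.06 -2.174
vertex 2.84 2.453 -1.583
endloop
endfacet
facet normal -0.731 0.378 0.569
outer loop
vertex 2.802 2.945 -1.959
vertex 2.84 2.453 -1.583
vertex 3.33 3.057 -1.355
endloop
endfacet
facet normal 0.731 -0.378 -0.568
outer loop
vertex 3.6 2.06 -2.174
vertex 4.09 2.663 -1.945
vertex 3.925 1.922 -1.664
endloop
endfacet
facet normal -0.437 -0.899 0.035
outer loop
vertex 3.6 2.06 -2.174
vertex 3.925 1.922 -1.664
vertex 2.84 2.453 -1.583
endloop
endfacet
facet normal -0.437 -0.899 0.035
outer loop
vertex 2.84 2.453 -1.583
vertex 3.925 1.922 -1.664
vertex 3.165 2.315 -1.073
endloop
endfacet
facet normal -0.731 0.378 0.568
outer loop
vertex 2.84 2.453 -1.583
vertex 3.165 2.315 -1.073
vertex 3.33 3.057 -1.355
endloop
endfacet
facet normal 0.731 -0.378 -0.568
outer loop
vertex 3.925 1.922 -1.664
vertex 4.09 2.663 -1.945
vertex 4.346 2.218 -1.319
endloop
endfacet
facet normal 0.061 -0.793 0.606
outer loop
vertex 3.925 1.922 -1.664
vertex 4.346 2.218 -1.319
vertex 3.165 2.315 -1.073
endloop
endfacet
facet normal 0.061 -0.792 0.607
outer loop
vertex 3.165 2.315 -1.073
vertex 4.346 2.218 -1.319
vertex 3.586 2.612 -0.728
endloop
endfacet
facet normal -0.732 0.378 0.567
outer loop
vertex 3.165 2.315 -1.073
vertex 3.586 2.612 -0.728
vertex 3.33 3.057 -1.355
endloop
endfacet
facet normal 0.730 -0.379 -0.568
outer loop
vertex 4.346 2.218 -1.319
vertex 4.09 2.663 -1.945
vertex 4.618 2.775 -1.341
endloop
endfacet
facet normal 0.524 -0.223 0.822
outer loop
vertex 4.346 2.218 -1.319
vertex 4.618 2.775 -1.341
vertex 3.586 2.612 -0.728
endloop
endfacet
facet normal 0.524 -0.223 0.822
outer loop
vertex 3.586 2.612 -0.728
vertex 4.618 2.775 -1.341
vertex 3.858 3.169 -0.75
endloop
endfacet
facet normal -0.731 0.379 0.568
outer loop
vertex 3.586 2.612 -0.728
vertex 3.858 3.169 -0.75
vertex 3.33 3.057 -1.355
endloop
endfacet

endsolid


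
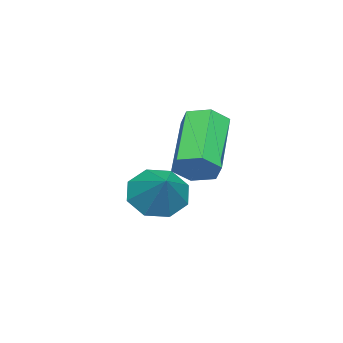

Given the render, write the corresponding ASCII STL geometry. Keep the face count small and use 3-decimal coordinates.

solid 
facet normal -0.644 -0.452 -0.617
outer loop
vertex 0.834 0.628 -1.637
vertex 0.235 0.731 -1.087
vertex 0.528 1.17 -1.715
endloop
endfacet
facet normal 0.832 0.417 -0.367
outer loop
vertex 0.834 0.628 -1.637
vertex 0.528 1.17 -1.715
vertex 1.085 1.329 -0.273
endloop
endfacet
facet normal -0.644 -0.453 -0.617
outer loop
vertex 0.528 1.17 -1.715
vertex 0.235 0.731 -1.087
vertex 0.05 1.455 -1.425
endloop
endfacet
facet normal 0.382 0.891 -0.246
outer loop
vertex 0.528 1.17 -1.715
vertex 0.05 1.455 -1.425
vertex 1.085 1.329 -0.273
endloop
endfacet
facet normal -0.644 -0.453 -0.617
outer loop
vertex 0.05 1.455 -1.425
vertex 0.235 0.731 -1.087
vertex -0.32 1.316 -0.937
endloop
endfacet
facet normal -0.103 0.974 0.199
outer loop
vertex 0.05 1.455 -1.425
vertex -0.32 1.316 -0.937
vertex 1.085 1.329 -0.273
endloop
endfacet
facet normal -0.644 -0.453 -0.616
outer loop
vertex -0.32 1.316 -0.937
vertex 0.235 0.731 -1.087
vertex -0.364 0.835 -0.537
endloop
endfacet
facet normal -0.340 0.619 0.708
outer loop
vertex -0.32 1.316 -0.937
vertex -0.364 0.835 -0.537
vertex 1.085 1.329 -0.273
endloop
endfacet
facet normal -0.644 -0.453 -0.616
outer loop
vertex -0.364 0.835 -0.537
vertex 0.235 0.731 -1.087
vertex -0.058 0.293 -0.459
endloop
endfacet
facet normal -0.190 0.034 0.981
outer loop
vertex -0.364 0.835 -0.537
vertex -0.058 0.293 -0.459
vertex 1.085 1.329 -0.273
endloop
endfacet
facet normal -0.645 -0.452 -0.616
outer loop
vertex -0.058 0.293 -0.459
vertex 0.235 0.731 -1.087
vertex 0.42 0.007 -0.749
endloop
endfacet
facet normal 0.259 -0.440 0.860
outer loop
vertex -0.058 0.293 -0.459
vertex 0.42 0.007 -0.749
vertex 1.085 1.329 -0.273
endloop
endfacet
facet normal -0.644 -0.453 -0.617
outer loop
vertex 0.42 0.007 -0.749
vertex 0.235 0.731 -1.087
vertex 0.79 0.146 -1.237
endloop
endfacet
facet normal 0.744 -0.524 0.415
outer loop
vertex 0.42 0.007 -0.749
vertex 0.79 0.146 -1.237
vertex 1.085 1.329 -0.273
endloop
endfacet
facet normal -0.644 -0.453 -0.617
outer loop
vertex 0.79 0.146 -1.237
vertex 0.235 0.731 -1.087
vertex 0.834 0.628 -1.637
endloop
endfacet
facet normal 0.981 -0.168 -0.094
outer loop
vertex 0.79 0.146 -1.237
vertex 0.834 0.628 -1.637
vertex 1.085 1.329 -0.273
endloop
endfacet
facet normal 0.810 0.211 -0.548
outer loop
vertex 2.673 2.89 1.26
vertex 2.407 2.64 0.771
vertex 2.333 3.234 0.89
endloop
endfacet
facet normal 0.182 0.798 0.574
outer loop
vertex 2.673 2.89 1.26
vertex 2.333 3.234 0.89
vertex 1.199 2.509 2.257
endloop
endfacet
facet normal 0.182 0.798 0.574
outer loop
vertex 1.199 2.509 2.257
vertex 2.333 3.234 0.89
vertex 0.859 2.853 1.887
endloop
endfacet
facet normal -0.809 -0.210 0.548
outer loop
vertex 1.199 2.509 2.257
vertex 0.859 2.853 1.887
vertex 0.933 2.26 1.769
endloop
endfacet
facet normal 0.810 0.211 -0.548
outer loop
vertex 2.333 3.234 0.89
vertex 2.407 2.64 0.771
vertex 2.067 2.985 0.401
endloop
endfacet
facet normal -0.392 0.888 -0.239
outer loop
vertex 2.333 3.234 0.89
vertex 2.067 2.985 0.401
vertex 0.859 2.853 1.887
endloop
endfacet
facet normal -0.392 0.888 -0.239
outer loop
vertex 0.859 2.853 1.887
vertex 2.067 2.985 0.401
vertex 0.593 2.604 1.398
endloop
endfacet
facet normal -0.810 -0.210 0.548
outer loop
vertex 0.859 2.853 1.887
vertex 0.593 2.604 1.398
vertex 0.933 2.26 1.769
endloop
endfacet
facet normal 0.810 0.210 -0.548
outer loop
vertex 2.067 2.985 0.401
vertex 2.407 2.64 0.771
vertex 2.141 2.391 0.283
endloop
endfacet
facet normal -0.574 0.090 -0.814
outer loop
vertex 2.067 2.985 0.401
vertex 2.141 2.391 0.283
vertex 0.593 2.604 1.398
endloop
endfacet
facet normal -0.574 0.090 -0.814
outer loop
vertex 0.593 2.604 1.398
vertex 2.141 2.391 0.283
vertex 0.667 2.01 1.28
endloop
endfacet
facet normal -0.810 -0.210 0.548
outer loop
vertex 0.593 2.604 1.398
vertex 0.667 2.01 1.28
vertex 0.933 2.26 1.769
endloop
endfacet
facet normal 0.809 0.210 -0.548
outer loop
vertex 2.141 2.391 0.283
vertex 2.407 2.64 0.771
vertex 2.481 2.047 0.653
endloop
endfacet
facet normal -0.182 -0.798 -0.574
outer loop
vertex 2.141 2.391 0.283
vertex 2.481 2.047 0.653
vertex 0.667 2.01 1.28
endloop
endfacet
facet normal -0.182 -0.798 -0.574
outer loop
vertex 0.667 2.01 1.28
vertex 2.481 2.047 0.653
vertex 1.007 1.666 1.65
endloop
endfacet
facet normal -0.810 -0.211 0.548
outer loop
vertex 0.667 2.01 1.28
vertex 1.007 1.666 1.65
vertex 0.933 2.26 1.769
endloop
endfacet
facet normal 0.810 0.210 -0.548
outer loop
vertex 2.481 2.047 0.653
vertex 2.407 2.64 0.771
vertex 2.747 2.296 1.142
endloop
endfacet
facet normal 0.392 -0.888 0.239
outer loop
vertex 2.481 2.047 0.653
vertex 2.747 2.296 1.142
vertex 1.007 1.666 1.65
endloop
endfacet
facet normal 0.392 -0.888 0.239
outer loop
vertex 1.007 1.666 1.65
vertex 2.747 2.296 1.142
vertex 1.273 1.915 2.139
endloop
endfacet
facet normal -0.810 -0.211 0.548
outer loop
vertex 1.007 1.666 1.65
vertex 1.273 1.915 2.139
vertex 0.933 2.26 1.769
endloop
endfacet
facet normal 0.810 0.210 -0.548
outer loop
vertex 2.747 2.296 1.142
vertex 2.407 2.64 0.771
vertex 2.673 2.89 1.26
endloop
endfacet
facet normal 0.574 -0.090 0.814
outer loop
vertex 2.747 2.296 1.142
vertex 2.673 2.89 1.26
vertex 1.273 1.915 2.139
endloop
endfacet
facet normal 0.574 -0.090 0.814
outer loop
vertex 1.273 1.915 2.139
vertex 2.673 2.89 1.26
vertex 1.199 2.509 2.257
endloop
endfacet
facet normal -0.810 -0.210 0.548
outer loop
vertex 1.273 1.915 2.139
vertex 1.199 2.509 2.257
vertex 0.933 2.26 1.769
endloop
endfacet

endsolid


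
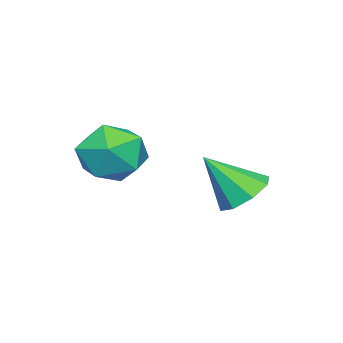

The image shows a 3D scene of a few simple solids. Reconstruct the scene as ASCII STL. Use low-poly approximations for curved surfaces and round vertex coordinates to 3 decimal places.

solid 
facet normal -0.278 0.577 -0.768
outer loop
vertex 1.336 3.209 -0.655
vertex 0.912 3.59 -0.215
vertex 1.598 3.637 -0.428
endloop
endfacet
facet normal 0.874 -0.472 -0.119
outer loop
vertex 1.336 3.209 -0.655
vertex 1.598 3.637 -0.428
vertex 1.308 2.77 0.875
endloop
endfacet
facet normal -0.278 0.577 -0.768
outer loop
vertex 1.598 3.637 -0.428
vertex 0.912 3.59 -0.215
vertex 1.459 4.038 -0.076
endloop
endfacet
facet normal 0.957 0.091 0.274
outer loop
vertex 1.598 3.637 -0.428
vertex 1.459 4.038 -0.076
vertex 1.308 2.77 0.875
endloop
endfacet
facet normal -0.278 0.578 -0.767
outer loop
vertex 1.459 4.038 -0.076
vertex 0.912 3.59 -0.215
vertex 0.999 4.176 0.195
endloop
endfacet
facet normal 0.549 0.459 0.699
outer loop
vertex 1.459 4.038 -0.076
vertex 0.999 4.176 0.195
vertex 1.308 2.77 0.875
endloop
endfacet
facet normal -0.278 0.578 -0.767
outer loop
vertex 0.999 4.176 0.195
vertex 0.912 3.59 -0.215
vertex 0.489 3.971 0.225
endloop
endfacet
facet normal -0.113 0.412 0.904
outer loop
vertex 0.999 4.176 0.195
vertex 0.489 3.971 0.225
vertex 1.308 2.77 0.875
endloop
endfacet
facet normal -0.278 0.578 -0.767
outer loop
vertex 0.489 3.971 0.225
vertex 0.912 3.59 -0.215
vertex 0.226 3.543 -0.002
endloop
endfacet
facet normal -0.637 -0.017 0.771
outer loop
vertex 0.489 3.971 0.225
vertex 0.226 3.543 -0.002
vertex 1.308 2.77 0.875
endloop
endfacet
facet normal -0.278 0.577 -0.768
outer loop
vertex 0.226 3.543 -0.002
vertex 0.912 3.59 -0.215
vertex 0.366 3.142 -0.354
endloop
endfacet
facet normal -0.721 -0.582 0.376
outer loop
vertex 0.226 3.543 -0.002
vertex 0.366 3.142 -0.354
vertex 1.308 2.77 0.875
endloop
endfacet
facet normal -0.278 0.577 -0.768
outer loop
vertex 0.366 3.142 -0.354
vertex 0.912 3.59 -0.215
vertex 0.826 3.004 -0.624
endloop
endfacet
facet normal -0.313 -0.949 -0.048
outer loop
vertex 0.366 3.142 -0.354
vertex 0.826 3.004 -0.624
vertex 1.308 2.77 0.875
endloop
endfacet
facet normal -0.279 0.577 -0.768
outer loop
vertex 0.826 3.004 -0.624
vertex 0.912 3.59 -0.215
vertex 1.336 3.209 -0.655
endloop
endfacet
facet normal 0.348 -0.903 -0.253
outer loop
vertex 0.826 3.004 -0.624
vertex 1.336 3.209 -0.655
vertex 1.308 2.77 0.875
endloop
endfacet
facet normal -0.199 0.980 0.022
outer loop
vertex 3.4 2.264 1.089
vertex 2.537 2.087 1.15
vertex 3.024 2.17 1.883
endloop
endfacet
facet normal 0.440 0.844 0.308
outer loop
vertex 3.4 2.264 1.089
vertex 3.024 2.17 1.883
vertex 3.817 1.814 1.726
endloop
endfacet
facet normal 0.837 0.515 -0.184
outer loop
vertex 3.4 2.264 1.089
vertex 3.817 1.814 1.726
vertex 3.82 1.512 0.896
endloop
endfacet
facet normal 0.444 0.447 -0.776
outer loop
vertex 3.4 2.264 1.089
vertex 3.82 1.512 0.896
vertex 3.029 1.68 0.54
endloop
endfacet
facet normal -0.197 0.735 -0.649
outer loop
vertex 3.4 2.264 1.089
vertex 3.029 1.68 0.54
vertex 2.537 2.087 1.15
endloop
endfacet
facet normal 0.345 0.392 0.853
outer loop
vertex 3.817 1.814 1.726
vertex 3.024 2.17 1.883
vertex 3.211 1.36 2.18
endloop
endfacet
facet normal -0.689 0.612 0.388
outer loop
vertex 3.024 2.17 1.883
vertex 2.537 2.087 1.15
vertex 2.42 1.528 1.824
endloop
endfacet
facet normal -0.684 0.217 -0.696
outer loop
vertex 2.537 2.087 1.15
vertex 3.029 1.68 0.54
vertex 2.423 1.226 0.994
endloop
endfacet
facet normal 0.353 -0.249 -0.902
outer loop
vertex 3.029 1.68 0.54
vertex 3.82 1.512 0.896
vertex 3.216 0.87 0.837
endloop
endfacet
facet normal 0.989 -0.141 0.055
outer loop
vertex 3.82 1.512 0.896
vertex 3.817 1.814 1.726
vertex 3.703 0.953 1.57
endloop
endfacet
facet normal -0.444 -0.447 0.776
outer loop
vertex 2.84 0.776 1.631
vertex 3.211 1.36 2.18
vertex 2.42 1.528 1.824
endloop
endfacet
facet normal -0.837 -0.515 0.184
outer loop
vertex 2.84 0.776 1.631
vertex 2.42 1.528 1.824
vertex 2.423 1.226 0.994
endloop
endfacet
facet normal -0.440 -0.844 -0.308
outer loop
vertex 2.84 0.776 1.631
vertex 2.423 1.226 0.994
vertex 3.216 0.87 0.837
endloop
endfacet
facet normal 0.199 -0.980 -0.022
outer loop
vertex 2.84 0.776 1.631
vertex 3.216 0.87 0.837
vertex 3.703 0.953 1.57
endloop
endfacet
facet normal 0.197 -0.735 0.649
outer loop
vertex 2.84 0.776 1.631
vertex 3.703 0.953 1.57
vertex 3.211 1.36 2.18
endloop
endfacet
facet normal -0.353 0.249 0.902
outer loop
vertex 2.42 1.528 1.824
vertex 3.211 1.36 2.18
vertex 3.024 2.17 1.883
endloop
endfacet
facet normal -0.989 0.141 -0.055
outer loop
vertex 2.423 1.226 0.994
vertex 2.42 1.528 1.824
vertex 2.537 2.087 1.15
endloop
endfacet
facet normal -0.345 -0.392 -0.853
outer loop
vertex 3.216 0.87 0.837
vertex 2.423 1.226 0.994
vertex 3.029 1.68 0.54
endloop
endfacet
facet normal 0.689 -0.612 -0.388
outer loop
vertex 3.703 0.953 1.57
vertex 3.216 0.87 0.837
vertex 3.82 1.512 0.896
endloop
endfacet
facet normal 0.684 -0.217 0.696
outer loop
vertex 3.211 1.36 2.18
vertex 3.703 0.953 1.57
vertex 3.817 1.814 1.726
endloop
endfacet

endsolid


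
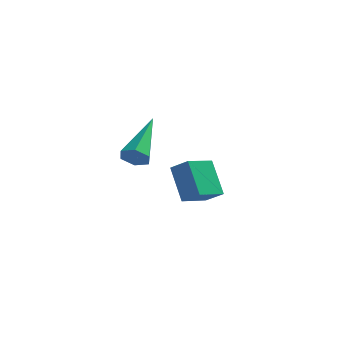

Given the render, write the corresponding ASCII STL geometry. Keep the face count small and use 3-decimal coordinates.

solid 
facet normal -0.102 -0.886 -0.453
outer loop
vertex -1.565 -0.535 1.866
vertex -1.995 -0.643 2.174
vertex -2.059 -0.393 1.7
endloop
endfacet
facet normal 0.404 0.569 -0.716
outer loop
vertex -1.565 -0.535 1.866
vertex -2.059 -0.393 1.7
vertex -1.785 1.183 3.106
endloop
endfacet
facet normal -0.102 -0.886 -0.453
outer loop
vertex -2.059 -0.393 1.7
vertex -1.995 -0.643 2.174
vertex -2.489 -0.501 2.008
endloop
endfacet
facet normal -0.559 0.604 -0.568
outer loop
vertex -2.059 -0.393 1.7
vertex -2.489 -0.501 2.008
vertex -1.785 1.183 3.106
endloop
endfacet
facet normal -0.103 -0.886 -0.452
outer loop
vertex -2.489 -0.501 2.008
vertex -1.995 -0.643 2.174
vertex -2.425 -0.75 2.482
endloop
endfacet
facet normal -0.941 0.231 0.248
outer loop
vertex -2.489 -0.501 2.008
vertex -2.425 -0.75 2.482
vertex -1.785 1.183 3.106
endloop
endfacet
facet normal -0.102 -0.887 -0.451
outer loop
vertex -2.425 -0.75 2.482
vertex -1.995 -0.643 2.174
vertex -1.931 -0.892 2.649
endloop
endfacet
facet normal -0.360 -0.176 0.916
outer loop
vertex -2.425 -0.75 2.482
vertex -1.931 -0.892 2.649
vertex -1.785 1.183 3.106
endloop
endfacet
facet normal -0.101 -0.887 -0.451
outer loop
vertex -1.931 -0.892 2.649
vertex -1.995 -0.643 2.174
vertex -1.501 -0.784 2.34
endloop
endfacet
facet normal 0.605 -0.212 0.768
outer loop
vertex -1.931 -0.892 2.649
vertex -1.501 -0.784 2.34
vertex -1.785 1.183 3.106
endloop
endfacet
facet normal -0.101 -0.886 -0.452
outer loop
vertex -1.501 -0.784 2.34
vertex -1.995 -0.643 2.174
vertex -1.565 -0.535 1.866
endloop
endfacet
facet normal 0.986 0.161 -0.048
outer loop
vertex -1.501 -0.784 2.34
vertex -1.565 -0.535 1.866
vertex -1.785 1.183 3.106
endloop
endfacet
facet normal -0.759 0.280 -0.588
outer loop
vertex -1.712 3.701 -0.44
vertex -1.051 4.66 -0.836
vertex -1.149 2.844 -1.576
endloop
endfacet
facet normal -0.538 -0.779 0.322
outer loop
vertex -0.489 2.6 -1.064
vertex -1.712 3.701 -0.44
vertex -1.149 2.844 -1.576
endloop
endfacet
facet normal -0.759 0.281 -0.588
outer loop
vertex -1.149 2.844 -1.576
vertex -1.051 4.66 -0.836
vertex -0.488 3.803 -1.971
endloop
endfacet
facet normal 0.369 -0.560 -0.742
outer loop
vertex -0.488 3.803 -1.971
vertex -0.489 2.6 -1.064
vertex -1.149 2.844 -1.576
endloop
endfacet
facet normal -0.368 0.560 0.742
outer loop
vertex -1.712 3.701 -0.44
vertex -0.391 4.416 -0.324
vertex -1.051 4.66 -0.836
endloop
endfacet
facet normal -0.537 -0.779 0.322
outer loop
vertex -1.052 3.457 0.071
vertex -1.712 3.701 -0.44
vertex -0.489 2.6 -1.064
endloop
endfacet
facet normal -0.368 0.560 0.743
outer loop
vertex -1.052 3.457 0.071
vertex -0.391 4.416 -0.324
vertex -1.712 3.701 -0.44
endloop
endfacet
facet normal 0.538 0.779 -0.322
outer loop
vertex -1.051 4.66 -0.836
vertex -0.391 4.416 -0.324
vertex -0.488 3.803 -1.971
endloop
endfacet
facet normal 0.368 -0.560 -0.742
outer loop
vertex 0.172 3.559 -1.46
vertex -0.489 2.6 -1.064
vertex -0.488 3.803 -1.971
endloop
endfacet
facet normal 0.537 0.780 -0.322
outer loop
vertex -0.488 3.803 -1.971
vertex -0.391 4.416 -0.324
vertex 0.172 3.559 -1.46
endloop
endfacet
facet normal 0.759 -0.280 0.588
outer loop
vertex 0.172 3.559 -1.46
vertex -1.052 3.457 0.071
vertex -0.489 2.6 -1.064
endloop
endfacet
facet normal 0.759 -0.281 0.588
outer loop
vertex -0.391 4.416 -0.324
vertex -1.052 3.457 0.071
vertex 0.172 3.559 -1.46
endloop
endfacet

endsolid


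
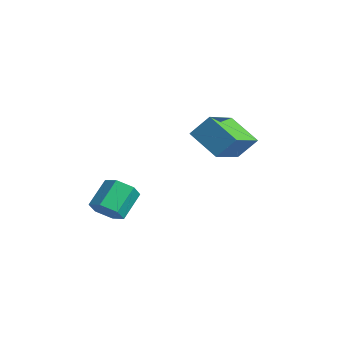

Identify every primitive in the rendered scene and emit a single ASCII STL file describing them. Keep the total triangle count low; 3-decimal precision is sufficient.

solid 
facet normal -0.344 -0.553 -0.759
outer loop
vertex 1.512 -0.292 2.443
vertex 0.432 1.438 1.673
vertex 2.828 0.127 1.541
endloop
endfacet
facet normal 0.495 -0.793 0.354
outer loop
vertex 3.248 0.802 2.467
vertex 1.512 -0.292 2.443
vertex 2.828 0.127 1.541
endloop
endfacet
facet normal -0.344 -0.552 -0.759
outer loop
vertex 2.828 0.127 1.541
vertex 0.432 1.438 1.673
vertex 1.749 1.858 0.771
endloop
endfacet
facet normal 0.798 0.254 -0.547
outer loop
vertex 1.749 1.858 0.771
vertex 3.248 0.802 2.467
vertex 2.828 0.127 1.541
endloop
endfacet
facet normal -0.797 -0.254 0.547
outer loop
vertex 1.512 -0.292 2.443
vertex 0.852 2.113 2.599
vertex 0.432 1.438 1.673
endloop
endfacet
facet normal 0.495 -0.794 0.354
outer loop
vertex 1.931 0.382 3.369
vertex 1.512 -0.292 2.443
vertex 3.248 0.802 2.467
endloop
endfacet
facet normal -0.798 -0.254 0.546
outer loop
vertex 1.931 0.382 3.369
vertex 0.852 2.113 2.599
vertex 1.512 -0.292 2.443
endloop
endfacet
facet normal -0.495 0.793 -0.354
outer loop
vertex 0.432 1.438 1.673
vertex 0.852 2.113 2.599
vertex 1.749 1.858 0.771
endloop
endfacet
facet normal 0.798 0.255 -0.546
outer loop
vertex 2.168 2.532 1.697
vertex 3.248 0.802 2.467
vertex 1.749 1.858 0.771
endloop
endfacet
facet normal -0.495 0.794 -0.354
outer loop
vertex 1.749 1.858 0.771
vertex 0.852 2.113 2.599
vertex 2.168 2.532 1.697
endloop
endfacet
facet normal 0.344 0.553 0.759
outer loop
vertex 2.168 2.532 1.697
vertex 1.931 0.382 3.369
vertex 3.248 0.802 2.467
endloop
endfacet
facet normal 0.344 0.552 0.759
outer loop
vertex 0.852 2.113 2.599
vertex 1.931 0.382 3.369
vertex 2.168 2.532 1.697
endloop
endfacet
facet normal 0.313 -0.688 -0.654
outer loop
vertex 1.373 -3.515 -1.242
vertex 0.63 -3.616 -1.491
vertex 1.092 -3.077 -1.837
endloop
endfacet
facet normal 0.881 0.468 -0.072
outer loop
vertex 1.373 -3.515 -1.242
vertex 1.092 -3.077 -1.837
vertex 0.913 -2.502 -0.281
endloop
endfacet
facet normal 0.881 0.468 -0.072
outer loop
vertex 0.913 -2.502 -0.281
vertex 1.092 -3.077 -1.837
vertex 0.632 -2.065 -0.876
endloop
endfacet
facet normal -0.313 0.689 0.654
outer loop
vertex 0.913 -2.502 -0.281
vertex 0.632 -2.065 -0.876
vertex 0.17 -2.604 -0.529
endloop
endfacet
facet normal 0.314 -0.689 -0.654
outer loop
vertex 1.092 -3.077 -1.837
vertex 0.63 -3.616 -1.491
vertex 0.349 -3.179 -2.086
endloop
endfacet
facet normal 0.133 0.714 -0.688
outer loop
vertex 1.092 -3.077 -1.837
vertex 0.349 -3.179 -2.086
vertex 0.632 -2.065 -0.876
endloop
endfacet
facet normal 0.134 0.713 -0.688
outer loop
vertex 0.632 -2.065 -0.876
vertex 0.349 -3.179 -2.086
vertex -0.111 -2.166 -1.125
endloop
endfacet
facet normal -0.313 0.689 0.654
outer loop
vertex 0.632 -2.065 -0.876
vertex -0.111 -2.166 -1.125
vertex 0.17 -2.604 -0.529
endloop
endfacet
facet normal 0.313 -0.689 -0.654
outer loop
vertex 0.349 -3.179 -2.086
vertex 0.63 -3.616 -1.491
vertex -0.113 -3.718 -1.739
endloop
endfacet
facet normal -0.748 0.245 -0.616
outer loop
vertex 0.349 -3.179 -2.086
vertex -0.113 -3.718 -1.739
vertex -0.111 -2.166 -1.125
endloop
endfacet
facet normal -0.748 0.245 -0.616
outer loop
vertex -0.111 -2.166 -1.125
vertex -0.113 -3.718 -1.739
vertex -0.573 -2.705 -0.778
endloop
endfacet
facet normal -0.313 0.689 0.654
outer loop
vertex -0.111 -2.166 -1.125
vertex -0.573 -2.705 -0.778
vertex 0.17 -2.604 -0.529
endloop
endfacet
facet normal 0.313 -0.689 -0.654
outer loop
vertex -0.113 -3.718 -1.739
vertex 0.63 -3.616 -1.491
vertex 0.168 -4.155 -1.144
endloop
endfacet
facet normal -0.881 -0.468 0.072
outer loop
vertex -0.113 -3.718 -1.739
vertex 0.168 -4.155 -1.144
vertex -0.573 -2.705 -0.778
endloop
endfacet
facet normal -0.881 -0.468 0.071
outer loop
vertex -0.573 -2.705 -0.778
vertex 0.168 -4.155 -1.144
vertex -0.292 -3.143 -0.183
endloop
endfacet
facet normal -0.313 0.688 0.654
outer loop
vertex -0.573 -2.705 -0.778
vertex -0.292 -3.143 -0.183
vertex 0.17 -2.604 -0.529
endloop
endfacet
facet normal 0.313 -0.689 -0.654
outer loop
vertex 0.168 -4.155 -1.144
vertex 0.63 -3.616 -1.491
vertex 0.911 -4.054 -0.895
endloop
endfacet
facet normal -0.133 -0.714 0.688
outer loop
vertex 0.168 -4.155 -1.144
vertex 0.911 -4.054 -0.895
vertex -0.292 -3.143 -0.183
endloop
endfacet
facet normal -0.133 -0.713 0.688
outer loop
vertex -0.292 -3.143 -0.183
vertex 0.911 -4.054 -0.895
vertex 0.451 -3.041 0.066
endloop
endfacet
facet normal -0.314 0.689 0.654
outer loop
vertex -0.292 -3.143 -0.183
vertex 0.451 -3.041 0.066
vertex 0.17 -2.604 -0.529
endloop
endfacet
facet normal 0.313 -0.689 -0.654
outer loop
vertex 0.911 -4.054 -0.895
vertex 0.63 -3.616 -1.491
vertex 1.373 -3.515 -1.242
endloop
endfacet
facet normal 0.748 -0.245 0.616
outer loop
vertex 0.911 -4.054 -0.895
vertex 1.373 -3.515 -1.242
vertex 0.451 -3.041 0.066
endloop
endfacet
facet normal 0.748 -0.245 0.616
outer loop
vertex 0.451 -3.041 0.066
vertex 1.373 -3.515 -1.242
vertex 0.913 -2.502 -0.281
endloop
endfacet
facet normal -0.313 0.689 0.654
outer loop
vertex 0.451 -3.041 0.066
vertex 0.913 -2.502 -0.281
vertex 0.17 -2.604 -0.529
endloop
endfacet

endsolid
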